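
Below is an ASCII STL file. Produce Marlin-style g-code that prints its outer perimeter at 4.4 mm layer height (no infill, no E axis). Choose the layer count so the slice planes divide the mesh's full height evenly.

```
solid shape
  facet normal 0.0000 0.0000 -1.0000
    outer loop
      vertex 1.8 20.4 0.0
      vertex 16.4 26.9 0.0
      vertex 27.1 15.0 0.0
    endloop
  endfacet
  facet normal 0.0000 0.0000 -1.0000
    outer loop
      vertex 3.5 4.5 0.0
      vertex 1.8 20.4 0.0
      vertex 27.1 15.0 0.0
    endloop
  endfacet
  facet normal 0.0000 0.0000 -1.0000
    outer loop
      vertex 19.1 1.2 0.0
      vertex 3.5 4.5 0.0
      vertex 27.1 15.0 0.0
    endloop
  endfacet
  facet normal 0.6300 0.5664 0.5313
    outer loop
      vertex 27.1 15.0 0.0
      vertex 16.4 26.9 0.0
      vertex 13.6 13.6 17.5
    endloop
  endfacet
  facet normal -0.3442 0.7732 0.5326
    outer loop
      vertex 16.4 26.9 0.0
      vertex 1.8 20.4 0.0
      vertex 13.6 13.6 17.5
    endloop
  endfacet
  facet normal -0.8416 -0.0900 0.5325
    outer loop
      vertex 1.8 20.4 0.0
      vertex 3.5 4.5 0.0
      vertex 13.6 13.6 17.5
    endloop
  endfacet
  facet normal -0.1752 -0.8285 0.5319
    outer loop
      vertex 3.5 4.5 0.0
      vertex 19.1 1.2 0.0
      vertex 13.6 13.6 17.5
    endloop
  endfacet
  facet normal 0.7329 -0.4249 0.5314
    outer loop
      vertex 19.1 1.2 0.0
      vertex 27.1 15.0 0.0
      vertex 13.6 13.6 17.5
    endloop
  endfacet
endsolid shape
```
; perimeter-only toolpath
G21 ; units = mm
G90 ; absolute positioning
G28 ; home
; layer 1
G0 Z4.4
G0 X23.7 Y14.7
G1 X15.7 Y23.6
G1 X4.8 Y18.7
G1 X6.0 Y6.8
G1 X17.7 Y4.3
G1 X23.7 Y14.7
; layer 2
G0 Z8.8
G0 X20.4 Y14.3
G1 X15.0 Y20.2
G1 X7.7 Y17.0
G1 X8.6 Y9.1
G1 X16.4 Y7.4
G1 X20.4 Y14.3
; layer 3
G0 Z13.1
G0 X17.0 Y13.9
G1 X14.3 Y16.9
G1 X10.6 Y15.3
G1 X11.1 Y11.3
G1 X15.0 Y10.5
G1 X17.0 Y13.9
M2 ; end

The solid is a regular 5-sided pyramid, base circumscribed radius ≈ 13.6 mm, apex at z ≈ 17.5 mm. Slicing at Δz = 4.4 mm — 4 equal slices spanning the solid's height, so layer i sits at z = i·h/4 — gives 3 non-empty perimeters. Each is a 5-segment closed polygon; G0 lifts to the layer z and rapids to the start vertex, then G1 traces the edges. The cross-section shrinks linearly with z (the slice at the apex is degenerate and omitted).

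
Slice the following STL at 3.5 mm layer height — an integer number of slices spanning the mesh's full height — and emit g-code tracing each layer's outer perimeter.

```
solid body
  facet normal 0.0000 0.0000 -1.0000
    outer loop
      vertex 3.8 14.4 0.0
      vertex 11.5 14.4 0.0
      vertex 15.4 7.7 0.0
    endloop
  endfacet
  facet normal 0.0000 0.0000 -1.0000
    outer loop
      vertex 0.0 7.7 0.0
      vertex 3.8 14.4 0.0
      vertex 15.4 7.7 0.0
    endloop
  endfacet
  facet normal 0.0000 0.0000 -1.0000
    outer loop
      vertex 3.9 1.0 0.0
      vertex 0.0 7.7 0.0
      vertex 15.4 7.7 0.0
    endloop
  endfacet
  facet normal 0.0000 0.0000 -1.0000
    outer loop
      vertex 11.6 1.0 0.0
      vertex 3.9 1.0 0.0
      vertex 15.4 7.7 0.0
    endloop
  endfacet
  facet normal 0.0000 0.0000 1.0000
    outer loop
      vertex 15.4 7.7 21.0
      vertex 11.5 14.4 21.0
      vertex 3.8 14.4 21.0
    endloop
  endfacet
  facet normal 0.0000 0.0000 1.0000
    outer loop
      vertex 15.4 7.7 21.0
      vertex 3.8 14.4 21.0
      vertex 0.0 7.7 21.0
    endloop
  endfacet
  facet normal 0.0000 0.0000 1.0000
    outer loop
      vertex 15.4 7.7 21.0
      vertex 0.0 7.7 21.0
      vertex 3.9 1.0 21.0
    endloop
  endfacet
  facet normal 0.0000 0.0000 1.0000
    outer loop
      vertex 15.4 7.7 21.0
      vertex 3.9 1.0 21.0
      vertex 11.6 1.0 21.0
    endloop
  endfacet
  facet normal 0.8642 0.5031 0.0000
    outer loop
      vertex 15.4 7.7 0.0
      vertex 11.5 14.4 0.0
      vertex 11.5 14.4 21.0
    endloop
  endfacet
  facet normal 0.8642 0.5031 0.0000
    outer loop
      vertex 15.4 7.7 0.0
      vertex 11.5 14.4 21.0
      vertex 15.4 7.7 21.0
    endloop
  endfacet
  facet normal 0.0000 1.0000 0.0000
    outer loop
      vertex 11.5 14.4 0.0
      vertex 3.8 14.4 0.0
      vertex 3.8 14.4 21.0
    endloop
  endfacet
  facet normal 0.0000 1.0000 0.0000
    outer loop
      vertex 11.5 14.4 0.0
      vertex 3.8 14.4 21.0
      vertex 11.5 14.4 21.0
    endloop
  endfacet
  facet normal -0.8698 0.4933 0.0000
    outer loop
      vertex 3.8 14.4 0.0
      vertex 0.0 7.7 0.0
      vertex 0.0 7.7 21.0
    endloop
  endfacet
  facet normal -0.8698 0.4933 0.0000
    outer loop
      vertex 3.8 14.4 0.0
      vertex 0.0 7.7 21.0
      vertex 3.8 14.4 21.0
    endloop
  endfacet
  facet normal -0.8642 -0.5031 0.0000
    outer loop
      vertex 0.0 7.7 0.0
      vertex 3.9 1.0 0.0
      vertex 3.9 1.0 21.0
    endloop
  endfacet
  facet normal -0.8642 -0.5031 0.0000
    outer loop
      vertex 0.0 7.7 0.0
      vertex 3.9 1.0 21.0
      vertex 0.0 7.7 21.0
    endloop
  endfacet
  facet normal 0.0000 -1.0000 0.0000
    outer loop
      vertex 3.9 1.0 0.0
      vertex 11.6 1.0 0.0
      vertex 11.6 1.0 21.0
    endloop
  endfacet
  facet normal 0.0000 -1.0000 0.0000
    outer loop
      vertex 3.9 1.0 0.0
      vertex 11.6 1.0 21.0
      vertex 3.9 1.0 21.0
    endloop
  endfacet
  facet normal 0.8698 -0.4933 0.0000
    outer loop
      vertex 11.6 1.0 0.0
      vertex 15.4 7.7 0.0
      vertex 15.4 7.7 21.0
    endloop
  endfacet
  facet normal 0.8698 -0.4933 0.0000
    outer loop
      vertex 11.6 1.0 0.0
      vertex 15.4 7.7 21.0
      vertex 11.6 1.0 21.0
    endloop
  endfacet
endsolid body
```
; perimeter-only toolpath
G21 ; units = mm
G90 ; absolute positioning
G28 ; home
; layer 1
G0 Z3.5
G0 X15.4 Y7.7
G1 X11.5 Y14.4
G1 X3.8 Y14.4
G1 X0.0 Y7.7
G1 X3.9 Y1.0
G1 X11.6 Y1.0
G1 X15.4 Y7.7
; layer 2
G0 Z7.0
G0 X15.4 Y7.7
G1 X11.5 Y14.4
G1 X3.8 Y14.4
G1 X0.0 Y7.7
G1 X3.9 Y1.0
G1 X11.6 Y1.0
G1 X15.4 Y7.7
; layer 3
G0 Z10.5
G0 X15.4 Y7.7
G1 X11.5 Y14.4
G1 X3.8 Y14.4
G1 X0.0 Y7.7
G1 X3.9 Y1.0
G1 X11.6 Y1.0
G1 X15.4 Y7.7
; layer 4
G0 Z14.0
G0 X15.4 Y7.7
G1 X11.5 Y14.4
G1 X3.8 Y14.4
G1 X0.0 Y7.7
G1 X3.9 Y1.0
G1 X11.6 Y1.0
G1 X15.4 Y7.7
; layer 5
G0 Z17.5
G0 X15.4 Y7.7
G1 X11.5 Y14.4
G1 X3.8 Y14.4
G1 X0.0 Y7.7
G1 X3.9 Y1.0
G1 X11.6 Y1.0
G1 X15.4 Y7.7
; layer 6
G0 Z21.0
G0 X15.4 Y7.7
G1 X11.5 Y14.4
G1 X3.8 Y14.4
G1 X0.0 Y7.7
G1 X3.9 Y1.0
G1 X11.6 Y1.0
G1 X15.4 Y7.7
M2 ; end

The solid is a regular 6-sided prism (a cylinder approximated with 6 flat sides), circumscribed radius ≈ 7.7 mm, height ≈ 21 mm. Slicing at Δz = 3.5 mm — 6 equal slices spanning the solid's height, so layer i sits at z = i·h/6 — gives 6 non-empty perimeters. Each is a 6-segment closed polygon; G0 lifts to the layer z and rapids to the start vertex, then G1 traces the edges.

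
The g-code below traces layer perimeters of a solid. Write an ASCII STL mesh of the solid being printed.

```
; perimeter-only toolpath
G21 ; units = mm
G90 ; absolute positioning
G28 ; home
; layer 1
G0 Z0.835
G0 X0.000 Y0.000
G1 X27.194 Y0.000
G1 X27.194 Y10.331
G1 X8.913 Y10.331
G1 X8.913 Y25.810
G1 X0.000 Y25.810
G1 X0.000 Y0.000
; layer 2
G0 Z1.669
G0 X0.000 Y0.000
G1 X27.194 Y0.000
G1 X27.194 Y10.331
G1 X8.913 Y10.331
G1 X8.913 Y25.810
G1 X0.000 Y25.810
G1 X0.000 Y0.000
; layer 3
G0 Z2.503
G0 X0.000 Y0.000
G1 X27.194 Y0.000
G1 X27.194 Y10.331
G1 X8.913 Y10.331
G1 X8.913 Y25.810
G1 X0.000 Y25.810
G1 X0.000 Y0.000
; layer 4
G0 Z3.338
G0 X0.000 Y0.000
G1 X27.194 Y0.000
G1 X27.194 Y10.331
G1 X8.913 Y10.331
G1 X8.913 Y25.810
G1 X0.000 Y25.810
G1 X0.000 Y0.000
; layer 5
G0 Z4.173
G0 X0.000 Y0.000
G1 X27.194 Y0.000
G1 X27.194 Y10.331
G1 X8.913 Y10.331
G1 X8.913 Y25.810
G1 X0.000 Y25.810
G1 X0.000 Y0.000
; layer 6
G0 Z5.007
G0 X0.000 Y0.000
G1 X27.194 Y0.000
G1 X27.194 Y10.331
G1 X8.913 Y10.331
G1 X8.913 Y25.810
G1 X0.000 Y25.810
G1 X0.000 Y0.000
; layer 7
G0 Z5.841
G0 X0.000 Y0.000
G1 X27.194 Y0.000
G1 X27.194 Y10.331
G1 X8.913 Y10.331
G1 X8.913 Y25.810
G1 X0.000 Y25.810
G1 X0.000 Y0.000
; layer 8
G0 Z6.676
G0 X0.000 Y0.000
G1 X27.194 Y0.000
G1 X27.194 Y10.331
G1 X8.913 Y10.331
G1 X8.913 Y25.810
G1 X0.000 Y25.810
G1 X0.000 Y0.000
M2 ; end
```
solid part
  facet normal 0.0000 0.0000 -1.0000
    outer loop
      vertex 27.194 10.331 0.000
      vertex 27.194 0.000 0.000
      vertex 0.000 0.000 0.000
    endloop
  endfacet
  facet normal 0.0000 0.0000 -1.0000
    outer loop
      vertex 8.913 10.331 0.000
      vertex 27.194 10.331 0.000
      vertex 0.000 0.000 0.000
    endloop
  endfacet
  facet normal 0.0000 0.0000 -1.0000
    outer loop
      vertex 8.913 25.810 0.000
      vertex 8.913 10.331 0.000
      vertex 0.000 0.000 0.000
    endloop
  endfacet
  facet normal 0.0000 0.0000 -1.0000
    outer loop
      vertex 0.000 25.810 0.000
      vertex 8.913 25.810 0.000
      vertex 0.000 0.000 0.000
    endloop
  endfacet
  facet normal 0.0000 0.0000 1.0000
    outer loop
      vertex 0.000 0.000 6.676
      vertex 27.194 0.000 6.676
      vertex 27.194 10.331 6.676
    endloop
  endfacet
  facet normal 0.0000 0.0000 1.0000
    outer loop
      vertex 0.000 0.000 6.676
      vertex 27.194 10.331 6.676
      vertex 8.913 10.331 6.676
    endloop
  endfacet
  facet normal 0.0000 0.0000 1.0000
    outer loop
      vertex 0.000 0.000 6.676
      vertex 8.913 10.331 6.676
      vertex 8.913 25.810 6.676
    endloop
  endfacet
  facet normal 0.0000 0.0000 1.0000
    outer loop
      vertex 0.000 0.000 6.676
      vertex 8.913 25.810 6.676
      vertex 0.000 25.810 6.676
    endloop
  endfacet
  facet normal 0.0000 -1.0000 0.0000
    outer loop
      vertex 0.000 0.000 0.000
      vertex 27.194 0.000 0.000
      vertex 27.194 0.000 6.676
    endloop
  endfacet
  facet normal 0.0000 -1.0000 0.0000
    outer loop
      vertex 0.000 0.000 0.000
      vertex 27.194 0.000 6.676
      vertex 0.000 0.000 6.676
    endloop
  endfacet
  facet normal 1.0000 0.0000 0.0000
    outer loop
      vertex 27.194 0.000 0.000
      vertex 27.194 10.331 0.000
      vertex 27.194 10.331 6.676
    endloop
  endfacet
  facet normal 1.0000 0.0000 0.0000
    outer loop
      vertex 27.194 0.000 0.000
      vertex 27.194 10.331 6.676
      vertex 27.194 0.000 6.676
    endloop
  endfacet
  facet normal 0.0000 1.0000 0.0000
    outer loop
      vertex 27.194 10.331 0.000
      vertex 8.913 10.331 0.000
      vertex 8.913 10.331 6.676
    endloop
  endfacet
  facet normal 0.0000 1.0000 0.0000
    outer loop
      vertex 27.194 10.331 0.000
      vertex 8.913 10.331 6.676
      vertex 27.194 10.331 6.676
    endloop
  endfacet
  facet normal 1.0000 0.0000 0.0000
    outer loop
      vertex 8.913 10.331 0.000
      vertex 8.913 25.810 0.000
      vertex 8.913 25.810 6.676
    endloop
  endfacet
  facet normal 1.0000 0.0000 0.0000
    outer loop
      vertex 8.913 10.331 0.000
      vertex 8.913 25.810 6.676
      vertex 8.913 10.331 6.676
    endloop
  endfacet
  facet normal 0.0000 1.0000 0.0000
    outer loop
      vertex 8.913 25.810 0.000
      vertex 0.000 25.810 0.000
      vertex 0.000 25.810 6.676
    endloop
  endfacet
  facet normal 0.0000 1.0000 0.0000
    outer loop
      vertex 8.913 25.810 0.000
      vertex 0.000 25.810 6.676
      vertex 8.913 25.810 6.676
    endloop
  endfacet
  facet normal -1.0000 0.0000 0.0000
    outer loop
      vertex 0.000 25.810 0.000
      vertex 0.000 0.000 0.000
      vertex 0.000 0.000 6.676
    endloop
  endfacet
  facet normal -1.0000 0.0000 0.0000
    outer loop
      vertex 0.000 25.810 0.000
      vertex 0.000 0.000 6.676
      vertex 0.000 25.810 6.676
    endloop
  endfacet
endsolid part

The G0 Z moves step by Δz≈0.835 mm. Every layer's G1 loop is the same polygon, so the solid is a straight extrusion of it from z=0 to z≈6.68. Closing with flat bottom and top caps and triangulating gives 20 facets — an L-shaped prism: outer 27.2 × 25.8 mm, arm thicknesses ≈ 10.3 mm (horizontal) and 8.91 mm (vertical), extruded 6.68 mm in z.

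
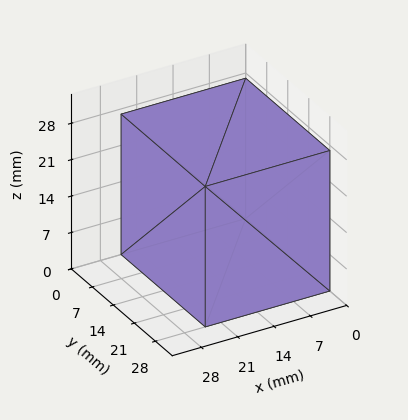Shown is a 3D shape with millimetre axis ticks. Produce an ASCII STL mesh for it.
Reading the render: the shape is a rectangular box, roughly 24 × 28 mm footprint and 27 mm tall (dimensions read to the nearest mm from the axis ticks). For the STL, each face is triangulated and given an outward normal.

solid part
  facet normal 0.0000 0.0000 -1.0000
    outer loop
      vertex 24.0 28.0 0.0
      vertex 24.0 0.0 0.0
      vertex 0.0 0.0 0.0
    endloop
  endfacet
  facet normal 0.0000 0.0000 -1.0000
    outer loop
      vertex 0.0 28.0 0.0
      vertex 24.0 28.0 0.0
      vertex 0.0 0.0 0.0
    endloop
  endfacet
  facet normal 0.0000 0.0000 1.0000
    outer loop
      vertex 0.0 0.0 27.0
      vertex 24.0 0.0 27.0
      vertex 24.0 28.0 27.0
    endloop
  endfacet
  facet normal 0.0000 0.0000 1.0000
    outer loop
      vertex 0.0 0.0 27.0
      vertex 24.0 28.0 27.0
      vertex 0.0 28.0 27.0
    endloop
  endfacet
  facet normal 0.0000 -1.0000 0.0000
    outer loop
      vertex 0.0 0.0 0.0
      vertex 24.0 0.0 0.0
      vertex 24.0 0.0 27.0
    endloop
  endfacet
  facet normal 0.0000 -1.0000 0.0000
    outer loop
      vertex 0.0 0.0 0.0
      vertex 24.0 0.0 27.0
      vertex 0.0 0.0 27.0
    endloop
  endfacet
  facet normal 0.0000 1.0000 0.0000
    outer loop
      vertex 24.0 28.0 27.0
      vertex 24.0 28.0 0.0
      vertex 0.0 28.0 0.0
    endloop
  endfacet
  facet normal 0.0000 1.0000 0.0000
    outer loop
      vertex 0.0 28.0 27.0
      vertex 24.0 28.0 27.0
      vertex 0.0 28.0 0.0
    endloop
  endfacet
  facet normal -1.0000 0.0000 0.0000
    outer loop
      vertex 0.0 28.0 27.0
      vertex 0.0 28.0 0.0
      vertex 0.0 0.0 0.0
    endloop
  endfacet
  facet normal -1.0000 0.0000 0.0000
    outer loop
      vertex 0.0 0.0 27.0
      vertex 0.0 28.0 27.0
      vertex 0.0 0.0 0.0
    endloop
  endfacet
  facet normal 1.0000 0.0000 0.0000
    outer loop
      vertex 24.0 0.0 0.0
      vertex 24.0 28.0 0.0
      vertex 24.0 28.0 27.0
    endloop
  endfacet
  facet normal 1.0000 0.0000 0.0000
    outer loop
      vertex 24.0 0.0 0.0
      vertex 24.0 28.0 27.0
      vertex 24.0 0.0 27.0
    endloop
  endfacet
endsolid part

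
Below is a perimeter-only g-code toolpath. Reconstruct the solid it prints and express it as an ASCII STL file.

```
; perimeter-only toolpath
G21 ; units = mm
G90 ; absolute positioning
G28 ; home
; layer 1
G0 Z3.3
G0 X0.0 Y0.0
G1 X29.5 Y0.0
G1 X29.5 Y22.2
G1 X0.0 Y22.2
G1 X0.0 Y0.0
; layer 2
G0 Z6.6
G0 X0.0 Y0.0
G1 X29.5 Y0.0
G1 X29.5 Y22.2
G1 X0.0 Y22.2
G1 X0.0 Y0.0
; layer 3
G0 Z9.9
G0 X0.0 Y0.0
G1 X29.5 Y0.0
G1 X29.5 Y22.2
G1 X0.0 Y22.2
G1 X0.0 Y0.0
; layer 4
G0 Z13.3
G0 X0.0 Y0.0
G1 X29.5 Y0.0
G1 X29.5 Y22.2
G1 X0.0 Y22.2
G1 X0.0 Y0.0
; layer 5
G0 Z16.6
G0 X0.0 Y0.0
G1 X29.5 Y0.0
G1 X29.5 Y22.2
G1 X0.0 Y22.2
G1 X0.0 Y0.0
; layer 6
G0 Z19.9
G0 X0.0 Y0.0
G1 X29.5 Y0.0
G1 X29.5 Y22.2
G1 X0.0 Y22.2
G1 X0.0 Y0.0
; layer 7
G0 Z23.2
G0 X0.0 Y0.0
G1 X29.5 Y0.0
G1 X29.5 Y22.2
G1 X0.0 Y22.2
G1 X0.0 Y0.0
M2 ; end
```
solid part
  facet normal 0.0000 0.0000 -1.0000
    outer loop
      vertex 29.5 22.2 0.0
      vertex 29.5 0.0 0.0
      vertex 0.0 0.0 0.0
    endloop
  endfacet
  facet normal 0.0000 0.0000 -1.0000
    outer loop
      vertex 0.0 22.2 0.0
      vertex 29.5 22.2 0.0
      vertex 0.0 0.0 0.0
    endloop
  endfacet
  facet normal 0.0000 0.0000 1.0000
    outer loop
      vertex 0.0 0.0 23.2
      vertex 29.5 0.0 23.2
      vertex 29.5 22.2 23.2
    endloop
  endfacet
  facet normal 0.0000 0.0000 1.0000
    outer loop
      vertex 0.0 0.0 23.2
      vertex 29.5 22.2 23.2
      vertex 0.0 22.2 23.2
    endloop
  endfacet
  facet normal 0.0000 -1.0000 0.0000
    outer loop
      vertex 0.0 0.0 0.0
      vertex 29.5 0.0 0.0
      vertex 29.5 0.0 23.2
    endloop
  endfacet
  facet normal 0.0000 -1.0000 0.0000
    outer loop
      vertex 0.0 0.0 0.0
      vertex 29.5 0.0 23.2
      vertex 0.0 0.0 23.2
    endloop
  endfacet
  facet normal 0.0000 1.0000 0.0000
    outer loop
      vertex 29.5 22.2 23.2
      vertex 29.5 22.2 0.0
      vertex 0.0 22.2 0.0
    endloop
  endfacet
  facet normal 0.0000 1.0000 0.0000
    outer loop
      vertex 0.0 22.2 23.2
      vertex 29.5 22.2 23.2
      vertex 0.0 22.2 0.0
    endloop
  endfacet
  facet normal -1.0000 0.0000 0.0000
    outer loop
      vertex 0.0 22.2 23.2
      vertex 0.0 22.2 0.0
      vertex 0.0 0.0 0.0
    endloop
  endfacet
  facet normal -1.0000 0.0000 0.0000
    outer loop
      vertex 0.0 0.0 23.2
      vertex 0.0 22.2 23.2
      vertex 0.0 0.0 0.0
    endloop
  endfacet
  facet normal 1.0000 0.0000 0.0000
    outer loop
      vertex 29.5 0.0 0.0
      vertex 29.5 22.2 0.0
      vertex 29.5 22.2 23.2
    endloop
  endfacet
  facet normal 1.0000 0.0000 0.0000
    outer loop
      vertex 29.5 0.0 0.0
      vertex 29.5 22.2 23.2
      vertex 29.5 0.0 23.2
    endloop
  endfacet
endsolid part

The G0 Z moves step by Δz≈3.3 mm. Every layer's G1 loop is the same polygon, so the solid is a straight extrusion of it from z=0 to z≈23.2. Closing with flat bottom and top caps and triangulating gives 12 facets — a rectangular box, roughly 29.5 × 22.2 mm footprint and 23.2 mm tall.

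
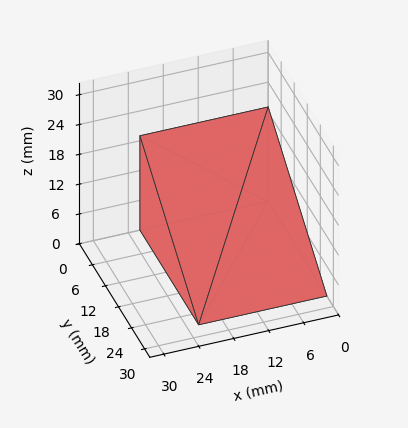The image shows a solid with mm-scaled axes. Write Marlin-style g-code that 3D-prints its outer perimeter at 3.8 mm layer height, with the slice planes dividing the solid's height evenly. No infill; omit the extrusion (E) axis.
Reading the render: the shape is a wedge (ramp): 22 × 27 mm base, rising to 19 mm along the y=0 edge and sloping linearly to z=0 at y=27 (dimensions read to the nearest mm from the axis ticks). For the g-code, the solid's height is divided into equal slices at the stated Δz and each level perimeter traced with G1 moves after a G0 lift.

; perimeter-only toolpath
G21 ; units = mm
G90 ; absolute positioning
G28 ; home
; layer 1
G0 Z3.8
G0 X0.0 Y0.0
G1 X22.0 Y0.0
G1 X22.0 Y21.6
G1 X0.0 Y21.6
G1 X0.0 Y0.0
; layer 2
G0 Z7.6
G0 X0.0 Y0.0
G1 X22.0 Y0.0
G1 X22.0 Y16.2
G1 X0.0 Y16.2
G1 X0.0 Y0.0
; layer 3
G0 Z11.4
G0 X0.0 Y0.0
G1 X22.0 Y0.0
G1 X22.0 Y10.8
G1 X0.0 Y10.8
G1 X0.0 Y0.0
; layer 4
G0 Z15.2
G0 X0.0 Y0.0
G1 X22.0 Y0.0
G1 X22.0 Y5.4
G1 X0.0 Y5.4
G1 X0.0 Y0.0
M2 ; end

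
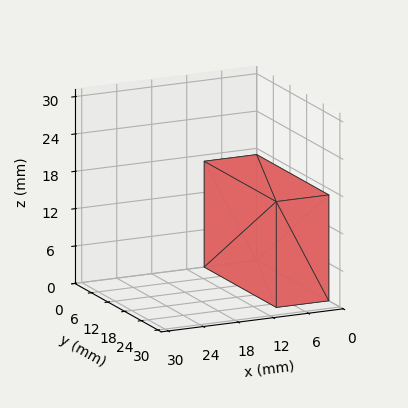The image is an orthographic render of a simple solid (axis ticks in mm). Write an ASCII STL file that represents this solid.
Reading the render: the shape is a rectangular box, roughly 9 × 26 mm footprint and 17 mm tall (dimensions read to the nearest mm from the axis ticks). For the STL, each face is triangulated and given an outward normal.

solid part
  facet normal 0.0000 0.0000 -1.0000
    outer loop
      vertex 9.00 26.00 0.00
      vertex 9.00 0.00 0.00
      vertex 0.00 0.00 0.00
    endloop
  endfacet
  facet normal 0.0000 0.0000 -1.0000
    outer loop
      vertex 0.00 26.00 0.00
      vertex 9.00 26.00 0.00
      vertex 0.00 0.00 0.00
    endloop
  endfacet
  facet normal 0.0000 0.0000 1.0000
    outer loop
      vertex 0.00 0.00 17.00
      vertex 9.00 0.00 17.00
      vertex 9.00 26.00 17.00
    endloop
  endfacet
  facet normal 0.0000 0.0000 1.0000
    outer loop
      vertex 0.00 0.00 17.00
      vertex 9.00 26.00 17.00
      vertex 0.00 26.00 17.00
    endloop
  endfacet
  facet normal 0.0000 -1.0000 0.0000
    outer loop
      vertex 0.00 0.00 0.00
      vertex 9.00 0.00 0.00
      vertex 9.00 0.00 17.00
    endloop
  endfacet
  facet normal 0.0000 -1.0000 0.0000
    outer loop
      vertex 0.00 0.00 0.00
      vertex 9.00 0.00 17.00
      vertex 0.00 0.00 17.00
    endloop
  endfacet
  facet normal 0.0000 1.0000 0.0000
    outer loop
      vertex 9.00 26.00 17.00
      vertex 9.00 26.00 0.00
      vertex 0.00 26.00 0.00
    endloop
  endfacet
  facet normal 0.0000 1.0000 0.0000
    outer loop
      vertex 0.00 26.00 17.00
      vertex 9.00 26.00 17.00
      vertex 0.00 26.00 0.00
    endloop
  endfacet
  facet normal -1.0000 0.0000 0.0000
    outer loop
      vertex 0.00 26.00 17.00
      vertex 0.00 26.00 0.00
      vertex 0.00 0.00 0.00
    endloop
  endfacet
  facet normal -1.0000 0.0000 0.0000
    outer loop
      vertex 0.00 0.00 17.00
      vertex 0.00 26.00 17.00
      vertex 0.00 0.00 0.00
    endloop
  endfacet
  facet normal 1.0000 0.0000 0.0000
    outer loop
      vertex 9.00 0.00 0.00
      vertex 9.00 26.00 0.00
      vertex 9.00 26.00 17.00
    endloop
  endfacet
  facet normal 1.0000 0.0000 0.0000
    outer loop
      vertex 9.00 0.00 0.00
      vertex 9.00 26.00 17.00
      vertex 9.00 0.00 17.00
    endloop
  endfacet
endsolid part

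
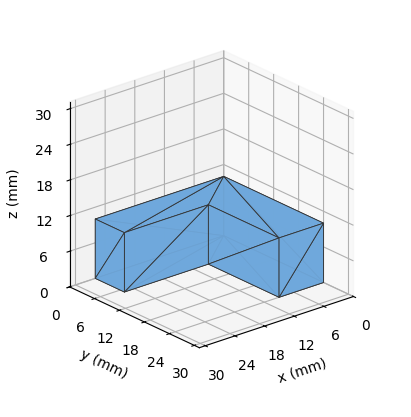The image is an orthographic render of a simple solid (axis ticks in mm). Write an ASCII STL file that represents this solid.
Reading the render: the shape is an L-shaped prism: outer 26 × 24 mm, arm thicknesses ≈ 7 mm (horizontal) and 9 mm (vertical), extruded 10 mm in z (dimensions read to the nearest mm from the axis ticks). For the STL, each face is triangulated and given an outward normal.

solid part
  facet normal 0.0000 0.0000 -1.0000
    outer loop
      vertex 26.00 7.00 0.00
      vertex 26.00 0.00 0.00
      vertex 0.00 0.00 0.00
    endloop
  endfacet
  facet normal 0.0000 0.0000 -1.0000
    outer loop
      vertex 9.00 7.00 0.00
      vertex 26.00 7.00 0.00
      vertex 0.00 0.00 0.00
    endloop
  endfacet
  facet normal 0.0000 0.0000 -1.0000
    outer loop
      vertex 9.00 24.00 0.00
      vertex 9.00 7.00 0.00
      vertex 0.00 0.00 0.00
    endloop
  endfacet
  facet normal 0.0000 0.0000 -1.0000
    outer loop
      vertex 0.00 24.00 0.00
      vertex 9.00 24.00 0.00
      vertex 0.00 0.00 0.00
    endloop
  endfacet
  facet normal 0.0000 0.0000 1.0000
    outer loop
      vertex 0.00 0.00 10.00
      vertex 26.00 0.00 10.00
      vertex 26.00 7.00 10.00
    endloop
  endfacet
  facet normal 0.0000 0.0000 1.0000
    outer loop
      vertex 0.00 0.00 10.00
      vertex 26.00 7.00 10.00
      vertex 9.00 7.00 10.00
    endloop
  endfacet
  facet normal 0.0000 0.0000 1.0000
    outer loop
      vertex 0.00 0.00 10.00
      vertex 9.00 7.00 10.00
      vertex 9.00 24.00 10.00
    endloop
  endfacet
  facet normal 0.0000 0.0000 1.0000
    outer loop
      vertex 0.00 0.00 10.00
      vertex 9.00 24.00 10.00
      vertex 0.00 24.00 10.00
    endloop
  endfacet
  facet normal 0.0000 -1.0000 0.0000
    outer loop
      vertex 0.00 0.00 0.00
      vertex 26.00 0.00 0.00
      vertex 26.00 0.00 10.00
    endloop
  endfacet
  facet normal 0.0000 -1.0000 0.0000
    outer loop
      vertex 0.00 0.00 0.00
      vertex 26.00 0.00 10.00
      vertex 0.00 0.00 10.00
    endloop
  endfacet
  facet normal 1.0000 0.0000 0.0000
    outer loop
      vertex 26.00 0.00 0.00
      vertex 26.00 7.00 0.00
      vertex 26.00 7.00 10.00
    endloop
  endfacet
  facet normal 1.0000 0.0000 0.0000
    outer loop
      vertex 26.00 0.00 0.00
      vertex 26.00 7.00 10.00
      vertex 26.00 0.00 10.00
    endloop
  endfacet
  facet normal 0.0000 1.0000 0.0000
    outer loop
      vertex 26.00 7.00 0.00
      vertex 9.00 7.00 0.00
      vertex 9.00 7.00 10.00
    endloop
  endfacet
  facet normal 0.0000 1.0000 0.0000
    outer loop
      vertex 26.00 7.00 0.00
      vertex 9.00 7.00 10.00
      vertex 26.00 7.00 10.00
    endloop
  endfacet
  facet normal 1.0000 0.0000 0.0000
    outer loop
      vertex 9.00 7.00 0.00
      vertex 9.00 24.00 0.00
      vertex 9.00 24.00 10.00
    endloop
  endfacet
  facet normal 1.0000 0.0000 0.0000
    outer loop
      vertex 9.00 7.00 0.00
      vertex 9.00 24.00 10.00
      vertex 9.00 7.00 10.00
    endloop
  endfacet
  facet normal 0.0000 1.0000 0.0000
    outer loop
      vertex 9.00 24.00 0.00
      vertex 0.00 24.00 0.00
      vertex 0.00 24.00 10.00
    endloop
  endfacet
  facet normal 0.0000 1.0000 0.0000
    outer loop
      vertex 9.00 24.00 0.00
      vertex 0.00 24.00 10.00
      vertex 9.00 24.00 10.00
    endloop
  endfacet
  facet normal -1.0000 0.0000 0.0000
    outer loop
      vertex 0.00 24.00 0.00
      vertex 0.00 0.00 0.00
      vertex 0.00 0.00 10.00
    endloop
  endfacet
  facet normal -1.0000 0.0000 0.0000
    outer loop
      vertex 0.00 24.00 0.00
      vertex 0.00 0.00 10.00
      vertex 0.00 24.00 10.00
    endloop
  endfacet
endsolid part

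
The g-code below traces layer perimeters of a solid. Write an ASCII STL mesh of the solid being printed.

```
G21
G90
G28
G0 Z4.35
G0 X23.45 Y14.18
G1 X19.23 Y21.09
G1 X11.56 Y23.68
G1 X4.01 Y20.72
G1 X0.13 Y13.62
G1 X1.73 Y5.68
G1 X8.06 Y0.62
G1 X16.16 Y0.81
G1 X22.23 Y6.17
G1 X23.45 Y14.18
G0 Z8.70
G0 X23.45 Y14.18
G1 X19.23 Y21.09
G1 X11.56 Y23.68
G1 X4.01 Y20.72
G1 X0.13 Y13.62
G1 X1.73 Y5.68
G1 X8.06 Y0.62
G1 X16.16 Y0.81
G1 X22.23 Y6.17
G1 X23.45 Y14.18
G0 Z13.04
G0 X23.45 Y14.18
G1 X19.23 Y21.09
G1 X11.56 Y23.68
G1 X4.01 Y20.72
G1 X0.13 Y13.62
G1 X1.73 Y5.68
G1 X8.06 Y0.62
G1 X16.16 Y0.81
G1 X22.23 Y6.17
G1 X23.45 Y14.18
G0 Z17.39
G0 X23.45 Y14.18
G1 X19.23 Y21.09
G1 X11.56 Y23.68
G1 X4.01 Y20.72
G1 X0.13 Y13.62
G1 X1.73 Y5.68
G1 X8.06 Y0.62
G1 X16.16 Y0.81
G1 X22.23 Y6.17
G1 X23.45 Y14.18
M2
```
solid part
  facet normal 0.0000 0.0000 -1.0000
    outer loop
      vertex 11.56 23.68 0.00
      vertex 19.23 21.09 0.00
      vertex 23.45 14.18 0.00
    endloop
  endfacet
  facet normal 0.0000 0.0000 -1.0000
    outer loop
      vertex 4.01 20.72 0.00
      vertex 11.56 23.68 0.00
      vertex 23.45 14.18 0.00
    endloop
  endfacet
  facet normal 0.0000 0.0000 -1.0000
    outer loop
      vertex 0.13 13.62 0.00
      vertex 4.01 20.72 0.00
      vertex 23.45 14.18 0.00
    endloop
  endfacet
  facet normal 0.0000 0.0000 -1.0000
    outer loop
      vertex 1.73 5.68 0.00
      vertex 0.13 13.62 0.00
      vertex 23.45 14.18 0.00
    endloop
  endfacet
  facet normal 0.0000 0.0000 -1.0000
    outer loop
      vertex 8.06 0.62 0.00
      vertex 1.73 5.68 0.00
      vertex 23.45 14.18 0.00
    endloop
  endfacet
  facet normal 0.0000 0.0000 -1.0000
    outer loop
      vertex 16.16 0.81 0.00
      vertex 8.06 0.62 0.00
      vertex 23.45 14.18 0.00
    endloop
  endfacet
  facet normal 0.0000 0.0000 -1.0000
    outer loop
      vertex 22.23 6.17 0.00
      vertex 16.16 0.81 0.00
      vertex 23.45 14.18 0.00
    endloop
  endfacet
  facet normal 0.0000 0.0000 1.0000
    outer loop
      vertex 23.45 14.18 17.39
      vertex 19.23 21.09 17.39
      vertex 11.56 23.68 17.39
    endloop
  endfacet
  facet normal 0.0000 0.0000 1.0000
    outer loop
      vertex 23.45 14.18 17.39
      vertex 11.56 23.68 17.39
      vertex 4.01 20.72 17.39
    endloop
  endfacet
  facet normal 0.0000 0.0000 1.0000
    outer loop
      vertex 23.45 14.18 17.39
      vertex 4.01 20.72 17.39
      vertex 0.13 13.62 17.39
    endloop
  endfacet
  facet normal 0.0000 0.0000 1.0000
    outer loop
      vertex 23.45 14.18 17.39
      vertex 0.13 13.62 17.39
      vertex 1.73 5.68 17.39
    endloop
  endfacet
  facet normal 0.0000 0.0000 1.0000
    outer loop
      vertex 23.45 14.18 17.39
      vertex 1.73 5.68 17.39
      vertex 8.06 0.62 17.39
    endloop
  endfacet
  facet normal 0.0000 0.0000 1.0000
    outer loop
      vertex 23.45 14.18 17.39
      vertex 8.06 0.62 17.39
      vertex 16.16 0.81 17.39
    endloop
  endfacet
  facet normal 0.0000 0.0000 1.0000
    outer loop
      vertex 23.45 14.18 17.39
      vertex 16.16 0.81 17.39
      vertex 22.23 6.17 17.39
    endloop
  endfacet
  facet normal 0.8534 0.5212 0.0000
    outer loop
      vertex 23.45 14.18 0.00
      vertex 19.23 21.09 0.00
      vertex 19.23 21.09 17.39
    endloop
  endfacet
  facet normal 0.8534 0.5212 0.0000
    outer loop
      vertex 23.45 14.18 0.00
      vertex 19.23 21.09 17.39
      vertex 23.45 14.18 17.39
    endloop
  endfacet
  facet normal 0.3199 0.9474 0.0000
    outer loop
      vertex 19.23 21.09 0.00
      vertex 11.56 23.68 0.00
      vertex 11.56 23.68 17.39
    endloop
  endfacet
  facet normal 0.3199 0.9474 0.0000
    outer loop
      vertex 19.23 21.09 0.00
      vertex 11.56 23.68 17.39
      vertex 19.23 21.09 17.39
    endloop
  endfacet
  facet normal -0.3650 0.9310 0.0000
    outer loop
      vertex 11.56 23.68 0.00
      vertex 4.01 20.72 0.00
      vertex 4.01 20.72 17.39
    endloop
  endfacet
  facet normal -0.3650 0.9310 0.0000
    outer loop
      vertex 11.56 23.68 0.00
      vertex 4.01 20.72 17.39
      vertex 11.56 23.68 17.39
    endloop
  endfacet
  facet normal -0.8775 0.4795 0.0000
    outer loop
      vertex 4.01 20.72 0.00
      vertex 0.13 13.62 0.00
      vertex 0.13 13.62 17.39
    endloop
  endfacet
  facet normal -0.8775 0.4795 0.0000
    outer loop
      vertex 4.01 20.72 0.00
      vertex 0.13 13.62 17.39
      vertex 4.01 20.72 17.39
    endloop
  endfacet
  facet normal -0.9803 -0.1975 0.0000
    outer loop
      vertex 0.13 13.62 0.00
      vertex 1.73 5.68 0.00
      vertex 1.73 5.68 17.39
    endloop
  endfacet
  facet normal -0.9803 -0.1975 0.0000
    outer loop
      vertex 0.13 13.62 0.00
      vertex 1.73 5.68 17.39
      vertex 0.13 13.62 17.39
    endloop
  endfacet
  facet normal -0.6244 -0.7811 0.0000
    outer loop
      vertex 1.73 5.68 0.00
      vertex 8.06 0.62 0.00
      vertex 8.06 0.62 17.39
    endloop
  endfacet
  facet normal -0.6244 -0.7811 0.0000
    outer loop
      vertex 1.73 5.68 0.00
      vertex 8.06 0.62 17.39
      vertex 1.73 5.68 17.39
    endloop
  endfacet
  facet normal 0.0235 -0.9997 0.0000
    outer loop
      vertex 8.06 0.62 0.00
      vertex 16.16 0.81 0.00
      vertex 16.16 0.81 17.39
    endloop
  endfacet
  facet normal 0.0235 -0.9997 0.0000
    outer loop
      vertex 8.06 0.62 0.00
      vertex 16.16 0.81 17.39
      vertex 8.06 0.62 17.39
    endloop
  endfacet
  facet normal 0.6619 -0.7496 0.0000
    outer loop
      vertex 16.16 0.81 0.00
      vertex 22.23 6.17 0.00
      vertex 22.23 6.17 17.39
    endloop
  endfacet
  facet normal 0.6619 -0.7496 0.0000
    outer loop
      vertex 16.16 0.81 0.00
      vertex 22.23 6.17 17.39
      vertex 16.16 0.81 17.39
    endloop
  endfacet
  facet normal 0.9886 -0.1506 0.0000
    outer loop
      vertex 22.23 6.17 0.00
      vertex 23.45 14.18 0.00
      vertex 23.45 14.18 17.39
    endloop
  endfacet
  facet normal 0.9886 -0.1506 0.0000
    outer loop
      vertex 22.23 6.17 0.00
      vertex 23.45 14.18 17.39
      vertex 22.23 6.17 17.39
    endloop
  endfacet
endsolid part

The G0 Z moves step by Δz≈4.35 mm. Every layer's G1 loop is the same polygon, so the solid is a straight extrusion of it from z=0 to z≈17.4. Closing with flat bottom and top caps and triangulating gives 32 facets — a regular 9-sided prism (a cylinder approximated with 9 flat sides), circumscribed radius ≈ 11.8 mm, height ≈ 17.4 mm.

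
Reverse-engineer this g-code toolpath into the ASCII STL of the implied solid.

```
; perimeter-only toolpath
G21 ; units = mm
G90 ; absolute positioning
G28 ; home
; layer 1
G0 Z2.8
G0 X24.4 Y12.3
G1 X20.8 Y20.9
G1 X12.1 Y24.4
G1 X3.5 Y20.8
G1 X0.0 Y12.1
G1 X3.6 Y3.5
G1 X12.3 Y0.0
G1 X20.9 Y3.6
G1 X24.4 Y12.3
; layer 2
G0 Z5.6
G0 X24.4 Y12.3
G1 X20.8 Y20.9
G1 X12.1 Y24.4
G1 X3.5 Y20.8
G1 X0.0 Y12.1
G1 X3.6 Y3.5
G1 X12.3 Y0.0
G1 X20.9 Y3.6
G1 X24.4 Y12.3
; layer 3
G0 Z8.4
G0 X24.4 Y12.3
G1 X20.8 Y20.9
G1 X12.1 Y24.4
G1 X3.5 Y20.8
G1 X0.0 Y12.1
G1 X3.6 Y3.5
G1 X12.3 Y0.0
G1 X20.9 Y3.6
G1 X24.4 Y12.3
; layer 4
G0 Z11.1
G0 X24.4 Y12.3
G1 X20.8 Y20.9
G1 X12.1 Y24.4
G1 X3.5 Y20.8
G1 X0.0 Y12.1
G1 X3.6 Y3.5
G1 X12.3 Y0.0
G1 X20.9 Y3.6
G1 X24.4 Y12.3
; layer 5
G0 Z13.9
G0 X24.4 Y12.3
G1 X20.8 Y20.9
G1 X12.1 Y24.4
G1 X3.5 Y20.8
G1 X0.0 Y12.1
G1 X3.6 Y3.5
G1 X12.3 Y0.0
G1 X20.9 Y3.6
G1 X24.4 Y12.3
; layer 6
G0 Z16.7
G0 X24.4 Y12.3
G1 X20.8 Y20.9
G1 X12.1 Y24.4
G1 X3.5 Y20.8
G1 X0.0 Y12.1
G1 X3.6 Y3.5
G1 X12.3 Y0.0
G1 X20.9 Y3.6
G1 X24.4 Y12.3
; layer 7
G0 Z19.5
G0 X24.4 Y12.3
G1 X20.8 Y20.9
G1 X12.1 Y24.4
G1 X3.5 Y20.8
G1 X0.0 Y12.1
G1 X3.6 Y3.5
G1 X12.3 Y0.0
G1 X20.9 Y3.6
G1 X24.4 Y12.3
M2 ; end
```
solid part
  facet normal 0.0000 0.0000 -1.0000
    outer loop
      vertex 12.1 24.4 0.0
      vertex 20.8 20.9 0.0
      vertex 24.4 12.3 0.0
    endloop
  endfacet
  facet normal 0.0000 0.0000 -1.0000
    outer loop
      vertex 3.5 20.8 0.0
      vertex 12.1 24.4 0.0
      vertex 24.4 12.3 0.0
    endloop
  endfacet
  facet normal 0.0000 0.0000 -1.0000
    outer loop
      vertex 0.0 12.1 0.0
      vertex 3.5 20.8 0.0
      vertex 24.4 12.3 0.0
    endloop
  endfacet
  facet normal 0.0000 0.0000 -1.0000
    outer loop
      vertex 3.6 3.5 0.0
      vertex 0.0 12.1 0.0
      vertex 24.4 12.3 0.0
    endloop
  endfacet
  facet normal 0.0000 0.0000 -1.0000
    outer loop
      vertex 12.3 0.0 0.0
      vertex 3.6 3.5 0.0
      vertex 24.4 12.3 0.0
    endloop
  endfacet
  facet normal 0.0000 0.0000 -1.0000
    outer loop
      vertex 20.9 3.6 0.0
      vertex 12.3 0.0 0.0
      vertex 24.4 12.3 0.0
    endloop
  endfacet
  facet normal 0.0000 0.0000 1.0000
    outer loop
      vertex 24.4 12.3 19.5
      vertex 20.8 20.9 19.5
      vertex 12.1 24.4 19.5
    endloop
  endfacet
  facet normal 0.0000 0.0000 1.0000
    outer loop
      vertex 24.4 12.3 19.5
      vertex 12.1 24.4 19.5
      vertex 3.5 20.8 19.5
    endloop
  endfacet
  facet normal 0.0000 0.0000 1.0000
    outer loop
      vertex 24.4 12.3 19.5
      vertex 3.5 20.8 19.5
      vertex 0.0 12.1 19.5
    endloop
  endfacet
  facet normal 0.0000 0.0000 1.0000
    outer loop
      vertex 24.4 12.3 19.5
      vertex 0.0 12.1 19.5
      vertex 3.6 3.5 19.5
    endloop
  endfacet
  facet normal 0.0000 0.0000 1.0000
    outer loop
      vertex 24.4 12.3 19.5
      vertex 3.6 3.5 19.5
      vertex 12.3 0.0 19.5
    endloop
  endfacet
  facet normal 0.0000 0.0000 1.0000
    outer loop
      vertex 24.4 12.3 19.5
      vertex 12.3 0.0 19.5
      vertex 20.9 3.6 19.5
    endloop
  endfacet
  facet normal 0.9224 0.3861 0.0000
    outer loop
      vertex 24.4 12.3 0.0
      vertex 20.8 20.9 0.0
      vertex 20.8 20.9 19.5
    endloop
  endfacet
  facet normal 0.9224 0.3861 0.0000
    outer loop
      vertex 24.4 12.3 0.0
      vertex 20.8 20.9 19.5
      vertex 24.4 12.3 19.5
    endloop
  endfacet
  facet normal 0.3732 0.9277 0.0000
    outer loop
      vertex 20.8 20.9 0.0
      vertex 12.1 24.4 0.0
      vertex 12.1 24.4 19.5
    endloop
  endfacet
  facet normal 0.3732 0.9277 0.0000
    outer loop
      vertex 20.8 20.9 0.0
      vertex 12.1 24.4 19.5
      vertex 20.8 20.9 19.5
    endloop
  endfacet
  facet normal -0.3861 0.9224 0.0000
    outer loop
      vertex 12.1 24.4 0.0
      vertex 3.5 20.8 0.0
      vertex 3.5 20.8 19.5
    endloop
  endfacet
  facet normal -0.3861 0.9224 0.0000
    outer loop
      vertex 12.1 24.4 0.0
      vertex 3.5 20.8 19.5
      vertex 12.1 24.4 19.5
    endloop
  endfacet
  facet normal -0.9277 0.3732 0.0000
    outer loop
      vertex 3.5 20.8 0.0
      vertex 0.0 12.1 0.0
      vertex 0.0 12.1 19.5
    endloop
  endfacet
  facet normal -0.9277 0.3732 0.0000
    outer loop
      vertex 3.5 20.8 0.0
      vertex 0.0 12.1 19.5
      vertex 3.5 20.8 19.5
    endloop
  endfacet
  facet normal -0.9224 -0.3861 0.0000
    outer loop
      vertex 0.0 12.1 0.0
      vertex 3.6 3.5 0.0
      vertex 3.6 3.5 19.5
    endloop
  endfacet
  facet normal -0.9224 -0.3861 0.0000
    outer loop
      vertex 0.0 12.1 0.0
      vertex 3.6 3.5 19.5
      vertex 0.0 12.1 19.5
    endloop
  endfacet
  facet normal -0.3732 -0.9277 0.0000
    outer loop
      vertex 3.6 3.5 0.0
      vertex 12.3 0.0 0.0
      vertex 12.3 0.0 19.5
    endloop
  endfacet
  facet normal -0.3732 -0.9277 0.0000
    outer loop
      vertex 3.6 3.5 0.0
      vertex 12.3 0.0 19.5
      vertex 3.6 3.5 19.5
    endloop
  endfacet
  facet normal 0.3861 -0.9224 0.0000
    outer loop
      vertex 12.3 0.0 0.0
      vertex 20.9 3.6 0.0
      vertex 20.9 3.6 19.5
    endloop
  endfacet
  facet normal 0.3861 -0.9224 0.0000
    outer loop
      vertex 12.3 0.0 0.0
      vertex 20.9 3.6 19.5
      vertex 12.3 0.0 19.5
    endloop
  endfacet
  facet normal 0.9277 -0.3732 0.0000
    outer loop
      vertex 20.9 3.6 0.0
      vertex 24.4 12.3 0.0
      vertex 24.4 12.3 19.5
    endloop
  endfacet
  facet normal 0.9277 -0.3732 0.0000
    outer loop
      vertex 20.9 3.6 0.0
      vertex 24.4 12.3 19.5
      vertex 20.9 3.6 19.5
    endloop
  endfacet
endsolid part

The G0 Z moves step by Δz≈2.8 mm. Every layer's G1 loop is the same polygon, so the solid is a straight extrusion of it from z=0 to z≈19.5. Closing with flat bottom and top caps and triangulating gives 28 facets — a regular 8-sided prism (a cylinder approximated with 8 flat sides), circumscribed radius ≈ 12.2 mm, height ≈ 19.5 mm.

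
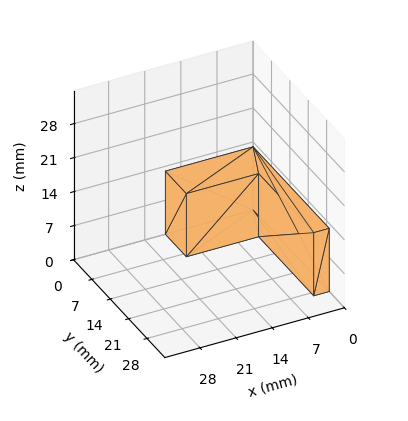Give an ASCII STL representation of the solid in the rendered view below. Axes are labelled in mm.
Reading the render: the shape is an L-shaped prism: outer 17 × 29 mm, arm thicknesses ≈ 8 mm (horizontal) and 3 mm (vertical), extruded 13 mm in z (dimensions read to the nearest mm from the axis ticks). For the STL, each face is triangulated and given an outward normal.

solid part
  facet normal 0.0000 0.0000 -1.0000
    outer loop
      vertex 17.0 8.0 0.0
      vertex 17.0 0.0 0.0
      vertex 0.0 0.0 0.0
    endloop
  endfacet
  facet normal 0.0000 0.0000 -1.0000
    outer loop
      vertex 3.0 8.0 0.0
      vertex 17.0 8.0 0.0
      vertex 0.0 0.0 0.0
    endloop
  endfacet
  facet normal 0.0000 0.0000 -1.0000
    outer loop
      vertex 3.0 29.0 0.0
      vertex 3.0 8.0 0.0
      vertex 0.0 0.0 0.0
    endloop
  endfacet
  facet normal 0.0000 0.0000 -1.0000
    outer loop
      vertex 0.0 29.0 0.0
      vertex 3.0 29.0 0.0
      vertex 0.0 0.0 0.0
    endloop
  endfacet
  facet normal 0.0000 0.0000 1.0000
    outer loop
      vertex 0.0 0.0 13.0
      vertex 17.0 0.0 13.0
      vertex 17.0 8.0 13.0
    endloop
  endfacet
  facet normal 0.0000 0.0000 1.0000
    outer loop
      vertex 0.0 0.0 13.0
      vertex 17.0 8.0 13.0
      vertex 3.0 8.0 13.0
    endloop
  endfacet
  facet normal 0.0000 0.0000 1.0000
    outer loop
      vertex 0.0 0.0 13.0
      vertex 3.0 8.0 13.0
      vertex 3.0 29.0 13.0
    endloop
  endfacet
  facet normal 0.0000 0.0000 1.0000
    outer loop
      vertex 0.0 0.0 13.0
      vertex 3.0 29.0 13.0
      vertex 0.0 29.0 13.0
    endloop
  endfacet
  facet normal 0.0000 -1.0000 0.0000
    outer loop
      vertex 0.0 0.0 0.0
      vertex 17.0 0.0 0.0
      vertex 17.0 0.0 13.0
    endloop
  endfacet
  facet normal 0.0000 -1.0000 0.0000
    outer loop
      vertex 0.0 0.0 0.0
      vertex 17.0 0.0 13.0
      vertex 0.0 0.0 13.0
    endloop
  endfacet
  facet normal 1.0000 0.0000 0.0000
    outer loop
      vertex 17.0 0.0 0.0
      vertex 17.0 8.0 0.0
      vertex 17.0 8.0 13.0
    endloop
  endfacet
  facet normal 1.0000 0.0000 0.0000
    outer loop
      vertex 17.0 0.0 0.0
      vertex 17.0 8.0 13.0
      vertex 17.0 0.0 13.0
    endloop
  endfacet
  facet normal 0.0000 1.0000 0.0000
    outer loop
      vertex 17.0 8.0 0.0
      vertex 3.0 8.0 0.0
      vertex 3.0 8.0 13.0
    endloop
  endfacet
  facet normal 0.0000 1.0000 0.0000
    outer loop
      vertex 17.0 8.0 0.0
      vertex 3.0 8.0 13.0
      vertex 17.0 8.0 13.0
    endloop
  endfacet
  facet normal 1.0000 0.0000 0.0000
    outer loop
      vertex 3.0 8.0 0.0
      vertex 3.0 29.0 0.0
      vertex 3.0 29.0 13.0
    endloop
  endfacet
  facet normal 1.0000 0.0000 0.0000
    outer loop
      vertex 3.0 8.0 0.0
      vertex 3.0 29.0 13.0
      vertex 3.0 8.0 13.0
    endloop
  endfacet
  facet normal 0.0000 1.0000 0.0000
    outer loop
      vertex 3.0 29.0 0.0
      vertex 0.0 29.0 0.0
      vertex 0.0 29.0 13.0
    endloop
  endfacet
  facet normal 0.0000 1.0000 0.0000
    outer loop
      vertex 3.0 29.0 0.0
      vertex 0.0 29.0 13.0
      vertex 3.0 29.0 13.0
    endloop
  endfacet
  facet normal -1.0000 0.0000 0.0000
    outer loop
      vertex 0.0 29.0 0.0
      vertex 0.0 0.0 0.0
      vertex 0.0 0.0 13.0
    endloop
  endfacet
  facet normal -1.0000 0.0000 0.0000
    outer loop
      vertex 0.0 29.0 0.0
      vertex 0.0 0.0 13.0
      vertex 0.0 29.0 13.0
    endloop
  endfacet
endsolid part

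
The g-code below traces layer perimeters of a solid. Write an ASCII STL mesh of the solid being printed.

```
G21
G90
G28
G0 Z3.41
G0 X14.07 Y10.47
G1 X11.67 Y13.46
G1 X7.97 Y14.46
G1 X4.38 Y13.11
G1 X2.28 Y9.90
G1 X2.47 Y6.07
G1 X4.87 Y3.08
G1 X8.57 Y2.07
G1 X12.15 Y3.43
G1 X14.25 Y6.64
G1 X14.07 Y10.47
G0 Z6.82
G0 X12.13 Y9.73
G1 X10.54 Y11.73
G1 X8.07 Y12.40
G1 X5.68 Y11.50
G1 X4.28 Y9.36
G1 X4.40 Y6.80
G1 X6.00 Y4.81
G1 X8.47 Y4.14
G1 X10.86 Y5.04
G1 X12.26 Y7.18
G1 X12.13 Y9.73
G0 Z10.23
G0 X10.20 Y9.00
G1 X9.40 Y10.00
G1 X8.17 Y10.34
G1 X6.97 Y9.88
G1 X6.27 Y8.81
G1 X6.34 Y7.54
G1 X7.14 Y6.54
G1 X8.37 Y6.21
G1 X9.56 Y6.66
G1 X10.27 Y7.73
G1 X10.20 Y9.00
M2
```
solid part
  facet normal 0.0000 0.0000 -1.0000
    outer loop
      vertex 7.87 16.53 0.00
      vertex 12.80 15.19 0.00
      vertex 16.00 11.20 0.00
    endloop
  endfacet
  facet normal 0.0000 0.0000 -1.0000
    outer loop
      vertex 3.09 14.72 0.00
      vertex 7.87 16.53 0.00
      vertex 16.00 11.20 0.00
    endloop
  endfacet
  facet normal 0.0000 0.0000 -1.0000
    outer loop
      vertex 0.29 10.44 0.00
      vertex 3.09 14.72 0.00
      vertex 16.00 11.20 0.00
    endloop
  endfacet
  facet normal 0.0000 0.0000 -1.0000
    outer loop
      vertex 0.54 5.34 0.00
      vertex 0.29 10.44 0.00
      vertex 16.00 11.20 0.00
    endloop
  endfacet
  facet normal 0.0000 0.0000 -1.0000
    outer loop
      vertex 3.74 1.35 0.00
      vertex 0.54 5.34 0.00
      vertex 16.00 11.20 0.00
    endloop
  endfacet
  facet normal 0.0000 0.0000 -1.0000
    outer loop
      vertex 8.67 0.01 0.00
      vertex 3.74 1.35 0.00
      vertex 16.00 11.20 0.00
    endloop
  endfacet
  facet normal 0.0000 0.0000 -1.0000
    outer loop
      vertex 13.45 1.82 0.00
      vertex 8.67 0.01 0.00
      vertex 16.00 11.20 0.00
    endloop
  endfacet
  facet normal 0.0000 0.0000 -1.0000
    outer loop
      vertex 16.25 6.10 0.00
      vertex 13.45 1.82 0.00
      vertex 16.00 11.20 0.00
    endloop
  endfacet
  facet normal 0.6758 0.5420 0.4994
    outer loop
      vertex 16.00 11.20 0.00
      vertex 12.80 15.19 0.00
      vertex 8.27 8.27 13.64
    endloop
  endfacet
  facet normal 0.2272 0.8359 0.4996
    outer loop
      vertex 12.80 15.19 0.00
      vertex 7.87 16.53 0.00
      vertex 8.27 8.27 13.64
    endloop
  endfacet
  facet normal -0.3068 0.8101 0.4996
    outer loop
      vertex 7.87 16.53 0.00
      vertex 3.09 14.72 0.00
      vertex 8.27 8.27 13.64
    endloop
  endfacet
  facet normal -0.7249 0.4743 0.4996
    outer loop
      vertex 3.09 14.72 0.00
      vertex 0.29 10.44 0.00
      vertex 8.27 8.27 13.64
    endloop
  endfacet
  facet normal -0.8653 -0.0424 0.4995
    outer loop
      vertex 0.29 10.44 0.00
      vertex 0.54 5.34 0.00
      vertex 8.27 8.27 13.64
    endloop
  endfacet
  facet normal -0.6758 -0.5420 0.4994
    outer loop
      vertex 0.54 5.34 0.00
      vertex 3.74 1.35 0.00
      vertex 8.27 8.27 13.64
    endloop
  endfacet
  facet normal -0.2272 -0.8359 0.4996
    outer loop
      vertex 3.74 1.35 0.00
      vertex 8.67 0.01 0.00
      vertex 8.27 8.27 13.64
    endloop
  endfacet
  facet normal 0.3068 -0.8101 0.4996
    outer loop
      vertex 8.67 0.01 0.00
      vertex 13.45 1.82 0.00
      vertex 8.27 8.27 13.64
    endloop
  endfacet
  facet normal 0.7249 -0.4743 0.4996
    outer loop
      vertex 13.45 1.82 0.00
      vertex 16.25 6.10 0.00
      vertex 8.27 8.27 13.64
    endloop
  endfacet
  facet normal 0.8653 0.0424 0.4995
    outer loop
      vertex 16.25 6.10 0.00
      vertex 16.00 11.20 0.00
      vertex 8.27 8.27 13.64
    endloop
  endfacet
endsolid part

The G0 Z moves step by Δz≈3.41 mm. The G1 loops shrink linearly with z, so the solid tapers from its base footprint up to z≈13.6. Closing with a flat bottom cap and the tapered top and triangulating gives 18 facets — a regular 10-sided pyramid, base circumscribed radius ≈ 8.27 mm, apex at z ≈ 13.6 mm.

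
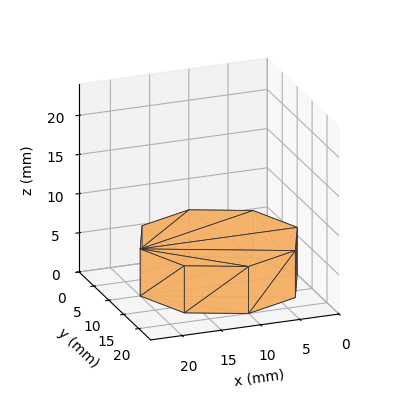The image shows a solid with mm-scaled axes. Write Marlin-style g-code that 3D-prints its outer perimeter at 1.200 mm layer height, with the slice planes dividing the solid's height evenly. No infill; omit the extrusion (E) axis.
Reading the render: the shape is a regular 8-sided prism (a cylinder approximated with 8 flat sides), circumscribed radius ≈ 10 mm, height ≈ 6 mm (dimensions read to the nearest mm from the axis ticks). For the g-code, the solid's height is divided into equal slices at the stated Δz and each level perimeter traced with G1 moves after a G0 lift.

; perimeter-only toolpath
G21 ; units = mm
G90 ; absolute positioning
G28 ; home
; layer 1
G0 Z1.200
G0 X20.000 Y10.000
G1 X17.071 Y17.071
G1 X10.000 Y20.000
G1 X2.929 Y17.071
G1 X0.000 Y10.000
G1 X2.929 Y2.929
G1 X10.000 Y0.000
G1 X17.071 Y2.929
G1 X20.000 Y10.000
; layer 2
G0 Z2.400
G0 X20.000 Y10.000
G1 X17.071 Y17.071
G1 X10.000 Y20.000
G1 X2.929 Y17.071
G1 X0.000 Y10.000
G1 X2.929 Y2.929
G1 X10.000 Y0.000
G1 X17.071 Y2.929
G1 X20.000 Y10.000
; layer 3
G0 Z3.600
G0 X20.000 Y10.000
G1 X17.071 Y17.071
G1 X10.000 Y20.000
G1 X2.929 Y17.071
G1 X0.000 Y10.000
G1 X2.929 Y2.929
G1 X10.000 Y0.000
G1 X17.071 Y2.929
G1 X20.000 Y10.000
; layer 4
G0 Z4.800
G0 X20.000 Y10.000
G1 X17.071 Y17.071
G1 X10.000 Y20.000
G1 X2.929 Y17.071
G1 X0.000 Y10.000
G1 X2.929 Y2.929
G1 X10.000 Y0.000
G1 X17.071 Y2.929
G1 X20.000 Y10.000
; layer 5
G0 Z6.000
G0 X20.000 Y10.000
G1 X17.071 Y17.071
G1 X10.000 Y20.000
G1 X2.929 Y17.071
G1 X0.000 Y10.000
G1 X2.929 Y2.929
G1 X10.000 Y0.000
G1 X17.071 Y2.929
G1 X20.000 Y10.000
M2 ; end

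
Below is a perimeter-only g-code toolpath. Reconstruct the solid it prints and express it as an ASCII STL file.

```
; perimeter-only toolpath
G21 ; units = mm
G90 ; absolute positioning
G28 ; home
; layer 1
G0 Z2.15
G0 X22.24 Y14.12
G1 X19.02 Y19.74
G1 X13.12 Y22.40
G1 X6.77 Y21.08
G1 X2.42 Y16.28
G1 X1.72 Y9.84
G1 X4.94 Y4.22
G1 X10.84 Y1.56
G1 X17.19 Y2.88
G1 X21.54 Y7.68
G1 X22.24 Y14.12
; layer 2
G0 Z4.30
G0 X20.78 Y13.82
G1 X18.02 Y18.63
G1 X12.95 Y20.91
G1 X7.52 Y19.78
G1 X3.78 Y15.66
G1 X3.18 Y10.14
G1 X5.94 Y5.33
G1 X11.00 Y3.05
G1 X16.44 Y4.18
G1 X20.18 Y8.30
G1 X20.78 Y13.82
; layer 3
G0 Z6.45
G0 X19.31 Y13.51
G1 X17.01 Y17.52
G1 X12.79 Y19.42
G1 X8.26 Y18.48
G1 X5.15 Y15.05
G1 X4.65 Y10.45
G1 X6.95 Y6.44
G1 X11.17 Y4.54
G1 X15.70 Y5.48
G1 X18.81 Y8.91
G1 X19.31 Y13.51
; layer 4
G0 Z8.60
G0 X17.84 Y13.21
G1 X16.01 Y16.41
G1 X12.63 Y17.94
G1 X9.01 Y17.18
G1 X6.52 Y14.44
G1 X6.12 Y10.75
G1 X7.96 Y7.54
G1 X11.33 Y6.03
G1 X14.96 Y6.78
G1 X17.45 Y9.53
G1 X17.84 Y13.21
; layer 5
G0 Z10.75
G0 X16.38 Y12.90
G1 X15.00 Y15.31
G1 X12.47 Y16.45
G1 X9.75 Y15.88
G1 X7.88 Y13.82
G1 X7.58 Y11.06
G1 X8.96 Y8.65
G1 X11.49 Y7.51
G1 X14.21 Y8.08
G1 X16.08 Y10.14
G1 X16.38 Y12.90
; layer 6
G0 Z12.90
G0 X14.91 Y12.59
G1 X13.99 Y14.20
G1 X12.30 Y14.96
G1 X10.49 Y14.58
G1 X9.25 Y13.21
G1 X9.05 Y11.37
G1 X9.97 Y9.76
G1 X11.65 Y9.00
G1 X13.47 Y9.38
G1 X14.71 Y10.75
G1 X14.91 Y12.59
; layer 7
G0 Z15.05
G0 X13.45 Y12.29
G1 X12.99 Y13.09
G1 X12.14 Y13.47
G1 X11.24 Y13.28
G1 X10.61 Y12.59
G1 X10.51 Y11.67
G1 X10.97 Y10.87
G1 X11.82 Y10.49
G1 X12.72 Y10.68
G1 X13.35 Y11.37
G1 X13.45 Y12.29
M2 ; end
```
solid part
  facet normal 0.0000 0.0000 -1.0000
    outer loop
      vertex 13.28 23.89 0.00
      vertex 20.03 20.85 0.00
      vertex 23.71 14.43 0.00
    endloop
  endfacet
  facet normal 0.0000 0.0000 -1.0000
    outer loop
      vertex 6.03 22.38 0.00
      vertex 13.28 23.89 0.00
      vertex 23.71 14.43 0.00
    endloop
  endfacet
  facet normal 0.0000 0.0000 -1.0000
    outer loop
      vertex 1.05 16.89 0.00
      vertex 6.03 22.38 0.00
      vertex 23.71 14.43 0.00
    endloop
  endfacet
  facet normal 0.0000 0.0000 -1.0000
    outer loop
      vertex 0.25 9.53 0.00
      vertex 1.05 16.89 0.00
      vertex 23.71 14.43 0.00
    endloop
  endfacet
  facet normal 0.0000 0.0000 -1.0000
    outer loop
      vertex 3.93 3.11 0.00
      vertex 0.25 9.53 0.00
      vertex 23.71 14.43 0.00
    endloop
  endfacet
  facet normal 0.0000 0.0000 -1.0000
    outer loop
      vertex 10.68 0.07 0.00
      vertex 3.93 3.11 0.00
      vertex 23.71 14.43 0.00
    endloop
  endfacet
  facet normal 0.0000 0.0000 -1.0000
    outer loop
      vertex 17.93 1.58 0.00
      vertex 10.68 0.07 0.00
      vertex 23.71 14.43 0.00
    endloop
  endfacet
  facet normal 0.0000 0.0000 -1.0000
    outer loop
      vertex 22.91 7.07 0.00
      vertex 17.93 1.58 0.00
      vertex 23.71 14.43 0.00
    endloop
  endfacet
  facet normal 0.7233 0.4146 0.5523
    outer loop
      vertex 23.71 14.43 0.00
      vertex 20.03 20.85 0.00
      vertex 11.98 11.98 17.20
    endloop
  endfacet
  facet normal 0.3424 0.7602 0.5522
    outer loop
      vertex 20.03 20.85 0.00
      vertex 13.28 23.89 0.00
      vertex 11.98 11.98 17.20
    endloop
  endfacet
  facet normal -0.1700 0.8161 0.5523
    outer loop
      vertex 13.28 23.89 0.00
      vertex 6.03 22.38 0.00
      vertex 11.98 11.98 17.20
    endloop
  endfacet
  facet normal -0.6175 0.5601 0.5523
    outer loop
      vertex 6.03 22.38 0.00
      vertex 1.05 16.89 0.00
      vertex 11.98 11.98 17.20
    endloop
  endfacet
  facet normal -0.8287 0.0901 0.5523
    outer loop
      vertex 1.05 16.89 0.00
      vertex 0.25 9.53 0.00
      vertex 11.98 11.98 17.20
    endloop
  endfacet
  facet normal -0.7233 -0.4146 0.5523
    outer loop
      vertex 0.25 9.53 0.00
      vertex 3.93 3.11 0.00
      vertex 11.98 11.98 17.20
    endloop
  endfacet
  facet normal -0.3424 -0.7602 0.5522
    outer loop
      vertex 3.93 3.11 0.00
      vertex 10.68 0.07 0.00
      vertex 11.98 11.98 17.20
    endloop
  endfacet
  facet normal 0.1700 -0.8161 0.5523
    outer loop
      vertex 10.68 0.07 0.00
      vertex 17.93 1.58 0.00
      vertex 11.98 11.98 17.20
    endloop
  endfacet
  facet normal 0.6175 -0.5601 0.5523
    outer loop
      vertex 17.93 1.58 0.00
      vertex 22.91 7.07 0.00
      vertex 11.98 11.98 17.20
    endloop
  endfacet
  facet normal 0.8287 -0.0901 0.5523
    outer loop
      vertex 22.91 7.07 0.00
      vertex 23.71 14.43 0.00
      vertex 11.98 11.98 17.20
    endloop
  endfacet
endsolid part

The G0 Z moves step by Δz≈2.15 mm. The G1 loops shrink linearly with z, so the solid tapers from its base footprint up to z≈17.2. Closing with a flat bottom cap and the tapered top and triangulating gives 18 facets — a regular 10-sided pyramid, base circumscribed radius ≈ 12 mm, apex at z ≈ 17.2 mm.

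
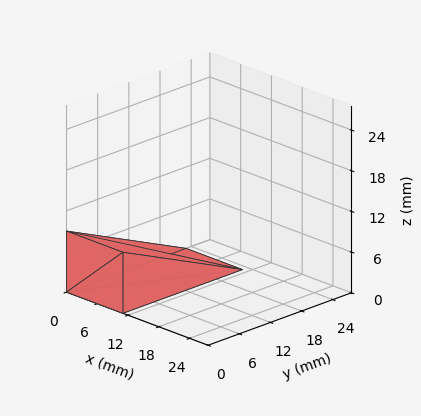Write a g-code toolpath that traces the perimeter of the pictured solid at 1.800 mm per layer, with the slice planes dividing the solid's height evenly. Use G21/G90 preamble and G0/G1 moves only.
Reading the render: the shape is a wedge (ramp): 11 × 23 mm base, rising to 9 mm along the y=0 edge and sloping linearly to z=0 at y=23 (dimensions read to the nearest mm from the axis ticks). For the g-code, the solid's height is divided into equal slices at the stated Δz and each level perimeter traced with G1 moves after a G0 lift.

; perimeter-only toolpath
G21 ; units = mm
G90 ; absolute positioning
G28 ; home
; layer 1
G0 Z1.800
G0 X0.000 Y0.000
G1 X11.000 Y0.000
G1 X11.000 Y18.400
G1 X0.000 Y18.400
G1 X0.000 Y0.000
; layer 2
G0 Z3.600
G0 X0.000 Y0.000
G1 X11.000 Y0.000
G1 X11.000 Y13.800
G1 X0.000 Y13.800
G1 X0.000 Y0.000
; layer 3
G0 Z5.400
G0 X0.000 Y0.000
G1 X11.000 Y0.000
G1 X11.000 Y9.200
G1 X0.000 Y9.200
G1 X0.000 Y0.000
; layer 4
G0 Z7.200
G0 X0.000 Y0.000
G1 X11.000 Y0.000
G1 X11.000 Y4.600
G1 X0.000 Y4.600
G1 X0.000 Y0.000
M2 ; end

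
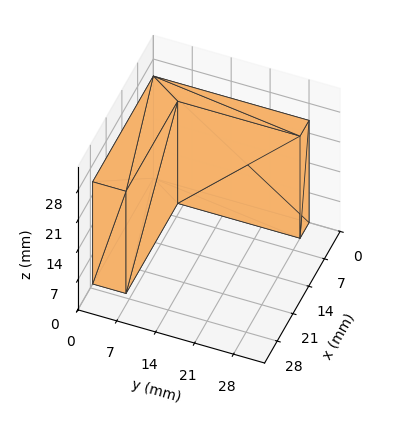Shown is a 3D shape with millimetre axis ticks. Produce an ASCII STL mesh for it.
Reading the render: the shape is an L-shaped prism: outer 27 × 28 mm, arm thicknesses ≈ 6 mm (horizontal) and 4 mm (vertical), extruded 24 mm in z (dimensions read to the nearest mm from the axis ticks). For the STL, each face is triangulated and given an outward normal.

solid part
  facet normal 0.0000 0.0000 -1.0000
    outer loop
      vertex 27.000 6.000 0.000
      vertex 27.000 0.000 0.000
      vertex 0.000 0.000 0.000
    endloop
  endfacet
  facet normal 0.0000 0.0000 -1.0000
    outer loop
      vertex 4.000 6.000 0.000
      vertex 27.000 6.000 0.000
      vertex 0.000 0.000 0.000
    endloop
  endfacet
  facet normal 0.0000 0.0000 -1.0000
    outer loop
      vertex 4.000 28.000 0.000
      vertex 4.000 6.000 0.000
      vertex 0.000 0.000 0.000
    endloop
  endfacet
  facet normal 0.0000 0.0000 -1.0000
    outer loop
      vertex 0.000 28.000 0.000
      vertex 4.000 28.000 0.000
      vertex 0.000 0.000 0.000
    endloop
  endfacet
  facet normal 0.0000 0.0000 1.0000
    outer loop
      vertex 0.000 0.000 24.000
      vertex 27.000 0.000 24.000
      vertex 27.000 6.000 24.000
    endloop
  endfacet
  facet normal 0.0000 0.0000 1.0000
    outer loop
      vertex 0.000 0.000 24.000
      vertex 27.000 6.000 24.000
      vertex 4.000 6.000 24.000
    endloop
  endfacet
  facet normal 0.0000 0.0000 1.0000
    outer loop
      vertex 0.000 0.000 24.000
      vertex 4.000 6.000 24.000
      vertex 4.000 28.000 24.000
    endloop
  endfacet
  facet normal 0.0000 0.0000 1.0000
    outer loop
      vertex 0.000 0.000 24.000
      vertex 4.000 28.000 24.000
      vertex 0.000 28.000 24.000
    endloop
  endfacet
  facet normal 0.0000 -1.0000 0.0000
    outer loop
      vertex 0.000 0.000 0.000
      vertex 27.000 0.000 0.000
      vertex 27.000 0.000 24.000
    endloop
  endfacet
  facet normal 0.0000 -1.0000 0.0000
    outer loop
      vertex 0.000 0.000 0.000
      vertex 27.000 0.000 24.000
      vertex 0.000 0.000 24.000
    endloop
  endfacet
  facet normal 1.0000 0.0000 0.0000
    outer loop
      vertex 27.000 0.000 0.000
      vertex 27.000 6.000 0.000
      vertex 27.000 6.000 24.000
    endloop
  endfacet
  facet normal 1.0000 0.0000 0.0000
    outer loop
      vertex 27.000 0.000 0.000
      vertex 27.000 6.000 24.000
      vertex 27.000 0.000 24.000
    endloop
  endfacet
  facet normal 0.0000 1.0000 0.0000
    outer loop
      vertex 27.000 6.000 0.000
      vertex 4.000 6.000 0.000
      vertex 4.000 6.000 24.000
    endloop
  endfacet
  facet normal 0.0000 1.0000 0.0000
    outer loop
      vertex 27.000 6.000 0.000
      vertex 4.000 6.000 24.000
      vertex 27.000 6.000 24.000
    endloop
  endfacet
  facet normal 1.0000 0.0000 0.0000
    outer loop
      vertex 4.000 6.000 0.000
      vertex 4.000 28.000 0.000
      vertex 4.000 28.000 24.000
    endloop
  endfacet
  facet normal 1.0000 0.0000 0.0000
    outer loop
      vertex 4.000 6.000 0.000
      vertex 4.000 28.000 24.000
      vertex 4.000 6.000 24.000
    endloop
  endfacet
  facet normal 0.0000 1.0000 0.0000
    outer loop
      vertex 4.000 28.000 0.000
      vertex 0.000 28.000 0.000
      vertex 0.000 28.000 24.000
    endloop
  endfacet
  facet normal 0.0000 1.0000 0.0000
    outer loop
      vertex 4.000 28.000 0.000
      vertex 0.000 28.000 24.000
      vertex 4.000 28.000 24.000
    endloop
  endfacet
  facet normal -1.0000 0.0000 0.0000
    outer loop
      vertex 0.000 28.000 0.000
      vertex 0.000 0.000 0.000
      vertex 0.000 0.000 24.000
    endloop
  endfacet
  facet normal -1.0000 0.0000 0.0000
    outer loop
      vertex 0.000 28.000 0.000
      vertex 0.000 0.000 24.000
      vertex 0.000 28.000 24.000
    endloop
  endfacet
endsolid part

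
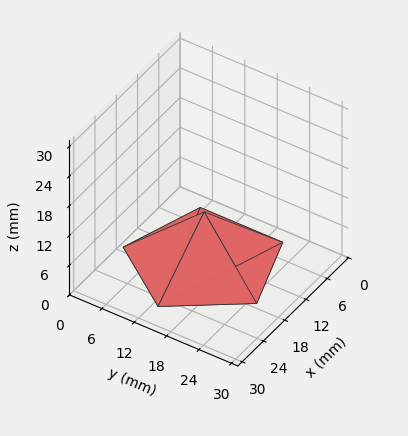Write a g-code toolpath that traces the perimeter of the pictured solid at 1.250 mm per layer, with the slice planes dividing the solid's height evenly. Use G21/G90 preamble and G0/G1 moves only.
Reading the render: the shape is a regular 5-sided pyramid, base circumscribed radius ≈ 13 mm, apex at z ≈ 10 mm (dimensions read to the nearest mm from the axis ticks). For the g-code, the solid's height is divided into equal slices at the stated Δz and each level perimeter traced with G1 moves after a G0 lift.

; perimeter-only toolpath
G21 ; units = mm
G90 ; absolute positioning
G28 ; home
; layer 1
G0 Z1.250
G0 X24.375 Y13.000
G1 X16.515 Y23.819
G1 X3.798 Y19.686
G1 X3.798 Y6.314
G1 X16.515 Y2.181
G1 X24.375 Y13.000
; layer 2
G0 Z2.500
G0 X22.750 Y13.000
G1 X16.013 Y22.273
G1 X5.112 Y18.731
G1 X5.112 Y7.269
G1 X16.013 Y3.727
G1 X22.750 Y13.000
; layer 3
G0 Z3.750
G0 X21.125 Y13.000
G1 X15.511 Y20.727
G1 X6.427 Y17.776
G1 X6.427 Y8.224
G1 X15.511 Y5.272
G1 X21.125 Y13.000
; layer 4
G0 Z5.000
G0 X19.500 Y13.000
G1 X15.008 Y19.182
G1 X7.742 Y16.820
G1 X7.742 Y9.180
G1 X15.008 Y6.818
G1 X19.500 Y13.000
; layer 5
G0 Z6.250
G0 X17.875 Y13.000
G1 X14.506 Y17.636
G1 X9.056 Y15.865
G1 X9.056 Y10.135
G1 X14.506 Y8.364
G1 X17.875 Y13.000
; layer 6
G0 Z7.500
G0 X16.250 Y13.000
G1 X14.004 Y16.091
G1 X10.371 Y14.910
G1 X10.371 Y11.090
G1 X14.004 Y9.909
G1 X16.250 Y13.000
; layer 7
G0 Z8.750
G0 X14.625 Y13.000
G1 X13.502 Y14.546
G1 X11.685 Y13.955
G1 X11.685 Y12.045
G1 X13.502 Y11.454
G1 X14.625 Y13.000
M2 ; end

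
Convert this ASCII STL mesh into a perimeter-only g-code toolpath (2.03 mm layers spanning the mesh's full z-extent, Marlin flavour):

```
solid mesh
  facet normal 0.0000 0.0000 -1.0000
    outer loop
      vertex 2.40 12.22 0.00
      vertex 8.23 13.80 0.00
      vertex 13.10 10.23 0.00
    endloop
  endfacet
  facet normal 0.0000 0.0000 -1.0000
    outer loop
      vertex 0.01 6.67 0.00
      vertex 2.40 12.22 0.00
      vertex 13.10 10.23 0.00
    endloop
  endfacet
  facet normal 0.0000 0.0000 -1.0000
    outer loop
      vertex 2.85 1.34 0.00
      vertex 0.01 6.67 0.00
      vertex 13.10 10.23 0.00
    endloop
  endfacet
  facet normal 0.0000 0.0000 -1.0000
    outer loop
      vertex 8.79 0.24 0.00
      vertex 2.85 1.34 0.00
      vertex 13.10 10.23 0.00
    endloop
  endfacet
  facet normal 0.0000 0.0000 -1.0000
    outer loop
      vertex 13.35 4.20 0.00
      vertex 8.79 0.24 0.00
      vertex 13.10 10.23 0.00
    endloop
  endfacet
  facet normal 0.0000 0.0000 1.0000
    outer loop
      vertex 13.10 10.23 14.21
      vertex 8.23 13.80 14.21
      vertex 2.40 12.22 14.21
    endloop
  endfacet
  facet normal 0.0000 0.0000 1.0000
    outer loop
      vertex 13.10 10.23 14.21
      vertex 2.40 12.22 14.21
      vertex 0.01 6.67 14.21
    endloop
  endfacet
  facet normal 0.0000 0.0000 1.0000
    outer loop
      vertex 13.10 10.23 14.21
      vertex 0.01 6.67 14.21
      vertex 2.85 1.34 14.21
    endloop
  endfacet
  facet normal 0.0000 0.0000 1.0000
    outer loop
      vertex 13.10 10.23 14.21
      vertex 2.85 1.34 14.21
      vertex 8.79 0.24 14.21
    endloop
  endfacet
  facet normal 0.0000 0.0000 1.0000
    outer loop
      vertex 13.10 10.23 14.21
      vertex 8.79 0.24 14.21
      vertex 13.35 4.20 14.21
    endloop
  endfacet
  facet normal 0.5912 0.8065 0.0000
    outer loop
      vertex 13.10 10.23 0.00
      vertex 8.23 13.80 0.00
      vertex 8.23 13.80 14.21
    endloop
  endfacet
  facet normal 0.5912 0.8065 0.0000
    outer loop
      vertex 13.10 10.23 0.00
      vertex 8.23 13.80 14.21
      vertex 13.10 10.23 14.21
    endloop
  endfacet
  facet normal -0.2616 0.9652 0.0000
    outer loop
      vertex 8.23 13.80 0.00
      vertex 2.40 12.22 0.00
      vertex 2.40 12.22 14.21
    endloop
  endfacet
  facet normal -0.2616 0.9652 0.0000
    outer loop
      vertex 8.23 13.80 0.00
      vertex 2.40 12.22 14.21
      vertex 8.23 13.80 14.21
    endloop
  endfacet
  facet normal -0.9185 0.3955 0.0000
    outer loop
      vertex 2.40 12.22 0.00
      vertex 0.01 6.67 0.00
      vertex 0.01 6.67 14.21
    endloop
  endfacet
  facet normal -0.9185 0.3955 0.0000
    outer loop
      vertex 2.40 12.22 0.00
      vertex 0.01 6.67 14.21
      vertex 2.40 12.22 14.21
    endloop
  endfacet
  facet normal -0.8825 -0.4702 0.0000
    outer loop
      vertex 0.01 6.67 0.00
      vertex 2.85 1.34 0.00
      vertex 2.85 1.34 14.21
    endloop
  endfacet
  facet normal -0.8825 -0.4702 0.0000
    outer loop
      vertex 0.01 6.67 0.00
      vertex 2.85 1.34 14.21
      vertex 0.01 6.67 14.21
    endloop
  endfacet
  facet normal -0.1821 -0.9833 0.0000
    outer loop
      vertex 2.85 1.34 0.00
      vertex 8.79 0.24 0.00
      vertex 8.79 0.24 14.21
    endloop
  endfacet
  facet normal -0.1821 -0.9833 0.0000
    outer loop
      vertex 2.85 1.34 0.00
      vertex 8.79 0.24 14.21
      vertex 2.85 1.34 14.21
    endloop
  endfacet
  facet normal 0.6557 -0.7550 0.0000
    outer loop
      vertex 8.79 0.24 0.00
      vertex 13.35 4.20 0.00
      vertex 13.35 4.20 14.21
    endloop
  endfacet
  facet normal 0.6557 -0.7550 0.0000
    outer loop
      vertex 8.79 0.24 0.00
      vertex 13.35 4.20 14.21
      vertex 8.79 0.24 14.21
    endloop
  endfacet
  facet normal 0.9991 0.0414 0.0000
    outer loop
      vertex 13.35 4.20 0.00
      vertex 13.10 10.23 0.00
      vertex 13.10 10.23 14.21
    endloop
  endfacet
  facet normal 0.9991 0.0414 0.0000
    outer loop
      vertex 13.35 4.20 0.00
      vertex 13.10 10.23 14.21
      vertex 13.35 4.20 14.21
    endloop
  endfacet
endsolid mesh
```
; perimeter-only toolpath
G21 ; units = mm
G90 ; absolute positioning
G28 ; home
; layer 1
G0 Z2.03
G0 X13.10 Y10.23
G1 X8.23 Y13.80
G1 X2.40 Y12.22
G1 X0.01 Y6.67
G1 X2.85 Y1.34
G1 X8.79 Y0.24
G1 X13.35 Y4.20
G1 X13.10 Y10.23
; layer 2
G0 Z4.06
G0 X13.10 Y10.23
G1 X8.23 Y13.80
G1 X2.40 Y12.22
G1 X0.01 Y6.67
G1 X2.85 Y1.34
G1 X8.79 Y0.24
G1 X13.35 Y4.20
G1 X13.10 Y10.23
; layer 3
G0 Z6.09
G0 X13.10 Y10.23
G1 X8.23 Y13.80
G1 X2.40 Y12.22
G1 X0.01 Y6.67
G1 X2.85 Y1.34
G1 X8.79 Y0.24
G1 X13.35 Y4.20
G1 X13.10 Y10.23
; layer 4
G0 Z8.12
G0 X13.10 Y10.23
G1 X8.23 Y13.80
G1 X2.40 Y12.22
G1 X0.01 Y6.67
G1 X2.85 Y1.34
G1 X8.79 Y0.24
G1 X13.35 Y4.20
G1 X13.10 Y10.23
; layer 5
G0 Z10.15
G0 X13.10 Y10.23
G1 X8.23 Y13.80
G1 X2.40 Y12.22
G1 X0.01 Y6.67
G1 X2.85 Y1.34
G1 X8.79 Y0.24
G1 X13.35 Y4.20
G1 X13.10 Y10.23
; layer 6
G0 Z12.18
G0 X13.10 Y10.23
G1 X8.23 Y13.80
G1 X2.40 Y12.22
G1 X0.01 Y6.67
G1 X2.85 Y1.34
G1 X8.79 Y0.24
G1 X13.35 Y4.20
G1 X13.10 Y10.23
; layer 7
G0 Z14.21
G0 X13.10 Y10.23
G1 X8.23 Y13.80
G1 X2.40 Y12.22
G1 X0.01 Y6.67
G1 X2.85 Y1.34
G1 X8.79 Y0.24
G1 X13.35 Y4.20
G1 X13.10 Y10.23
M2 ; end

The solid is a regular 7-sided prism (a cylinder approximated with 7 flat sides), circumscribed radius ≈ 6.96 mm, height ≈ 14.2 mm. Slicing at Δz = 2.03 mm — 7 equal slices spanning the solid's height, so layer i sits at z = i·h/7 — gives 7 non-empty perimeters. Each is a 7-segment closed polygon; G0 lifts to the layer z and rapids to the start vertex, then G1 traces the edges.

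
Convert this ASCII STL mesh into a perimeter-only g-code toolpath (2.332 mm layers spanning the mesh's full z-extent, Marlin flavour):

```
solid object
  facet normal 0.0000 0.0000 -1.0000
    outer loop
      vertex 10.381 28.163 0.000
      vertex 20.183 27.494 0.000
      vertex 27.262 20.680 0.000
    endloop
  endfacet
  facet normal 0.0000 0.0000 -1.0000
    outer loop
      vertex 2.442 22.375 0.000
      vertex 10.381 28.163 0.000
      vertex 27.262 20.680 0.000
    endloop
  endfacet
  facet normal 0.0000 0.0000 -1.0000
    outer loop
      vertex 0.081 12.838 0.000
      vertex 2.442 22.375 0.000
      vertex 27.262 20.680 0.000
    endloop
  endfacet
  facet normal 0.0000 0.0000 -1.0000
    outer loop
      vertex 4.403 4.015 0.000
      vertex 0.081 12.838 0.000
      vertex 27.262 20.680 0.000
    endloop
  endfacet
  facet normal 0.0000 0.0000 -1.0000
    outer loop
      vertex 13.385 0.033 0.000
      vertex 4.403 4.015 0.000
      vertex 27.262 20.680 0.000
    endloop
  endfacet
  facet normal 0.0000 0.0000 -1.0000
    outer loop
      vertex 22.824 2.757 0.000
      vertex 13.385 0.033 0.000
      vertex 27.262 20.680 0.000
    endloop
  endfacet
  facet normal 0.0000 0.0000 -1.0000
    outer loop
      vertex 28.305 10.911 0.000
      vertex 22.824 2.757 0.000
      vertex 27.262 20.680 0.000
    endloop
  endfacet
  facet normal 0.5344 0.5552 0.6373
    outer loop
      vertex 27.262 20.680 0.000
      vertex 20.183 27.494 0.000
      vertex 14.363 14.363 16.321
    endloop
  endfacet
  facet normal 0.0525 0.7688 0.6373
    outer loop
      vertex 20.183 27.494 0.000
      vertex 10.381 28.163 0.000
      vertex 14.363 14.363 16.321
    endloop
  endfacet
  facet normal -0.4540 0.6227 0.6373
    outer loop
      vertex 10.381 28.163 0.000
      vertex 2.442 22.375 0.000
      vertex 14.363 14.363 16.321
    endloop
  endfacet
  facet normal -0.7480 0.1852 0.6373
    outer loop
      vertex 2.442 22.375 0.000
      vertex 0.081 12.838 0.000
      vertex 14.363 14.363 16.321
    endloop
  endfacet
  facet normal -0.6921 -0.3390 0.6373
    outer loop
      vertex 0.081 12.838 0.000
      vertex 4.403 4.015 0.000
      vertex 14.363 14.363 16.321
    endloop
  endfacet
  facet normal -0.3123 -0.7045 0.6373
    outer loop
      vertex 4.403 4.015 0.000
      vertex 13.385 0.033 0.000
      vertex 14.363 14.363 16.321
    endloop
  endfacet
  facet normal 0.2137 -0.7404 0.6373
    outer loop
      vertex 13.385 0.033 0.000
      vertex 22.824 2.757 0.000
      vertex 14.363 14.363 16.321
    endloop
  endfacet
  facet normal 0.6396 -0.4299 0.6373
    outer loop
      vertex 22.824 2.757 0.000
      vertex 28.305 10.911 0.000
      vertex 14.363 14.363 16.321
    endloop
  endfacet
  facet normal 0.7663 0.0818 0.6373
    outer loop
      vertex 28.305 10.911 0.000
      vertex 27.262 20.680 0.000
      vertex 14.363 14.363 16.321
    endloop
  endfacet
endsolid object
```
; perimeter-only toolpath
G21 ; units = mm
G90 ; absolute positioning
G28 ; home
; layer 1
G0 Z2.332
G0 X25.419 Y19.778
G1 X19.352 Y25.618
G1 X10.950 Y26.192
G1 X4.145 Y21.230
G1 X2.121 Y13.056
G1 X5.826 Y5.493
G1 X13.525 Y2.080
G1 X21.615 Y4.415
G1 X26.313 Y11.404
G1 X25.419 Y19.778
; layer 2
G0 Z4.663
G0 X23.577 Y18.875
G1 X18.520 Y23.742
G1 X11.519 Y24.220
G1 X5.848 Y20.086
G1 X4.162 Y13.274
G1 X7.249 Y6.972
G1 X13.664 Y4.127
G1 X20.407 Y6.073
G1 X24.322 Y11.897
G1 X23.577 Y18.875
; layer 3
G0 Z6.995
G0 X21.734 Y17.973
G1 X17.689 Y21.866
G1 X12.088 Y22.249
G1 X7.551 Y18.941
G1 X6.202 Y13.492
G1 X8.672 Y8.450
G1 X13.804 Y6.174
G1 X19.198 Y7.731
G1 X22.330 Y12.390
G1 X21.734 Y17.973
; layer 4
G0 Z9.326
G0 X19.891 Y17.070
G1 X16.857 Y19.991
G1 X12.656 Y20.277
G1 X9.254 Y17.797
G1 X8.242 Y13.709
G1 X10.094 Y9.928
G1 X13.944 Y8.222
G1 X17.989 Y9.389
G1 X20.338 Y12.884
G1 X19.891 Y17.070
; layer 5
G0 Z11.658
G0 X18.048 Y16.168
G1 X16.026 Y18.115
G1 X13.225 Y18.306
G1 X10.957 Y16.652
G1 X10.282 Y13.927
G1 X11.517 Y11.406
G1 X14.084 Y10.269
G1 X16.780 Y11.047
G1 X18.346 Y13.377
G1 X18.048 Y16.168
; layer 6
G0 Z13.989
G0 X16.206 Y15.265
G1 X15.194 Y16.239
G1 X13.794 Y16.334
G1 X12.660 Y15.508
G1 X12.323 Y14.145
G1 X12.940 Y12.885
G1 X14.223 Y12.316
G1 X15.572 Y12.705
G1 X16.355 Y13.870
G1 X16.206 Y15.265
M2 ; end

The solid is a regular 9-sided pyramid, base circumscribed radius ≈ 14.4 mm, apex at z ≈ 16.3 mm. Slicing at Δz = 2.332 mm — 7 equal slices spanning the solid's height, so layer i sits at z = i·h/7 — gives 6 non-empty perimeters. Each is a 9-segment closed polygon; G0 lifts to the layer z and rapids to the start vertex, then G1 traces the edges. The cross-section shrinks linearly with z (the slice at the apex is degenerate and omitted).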